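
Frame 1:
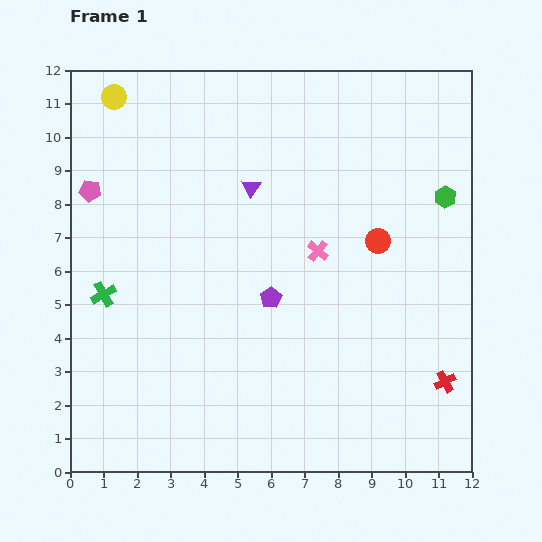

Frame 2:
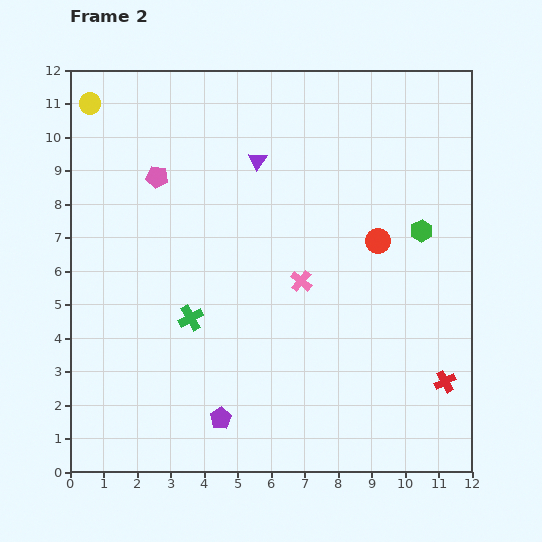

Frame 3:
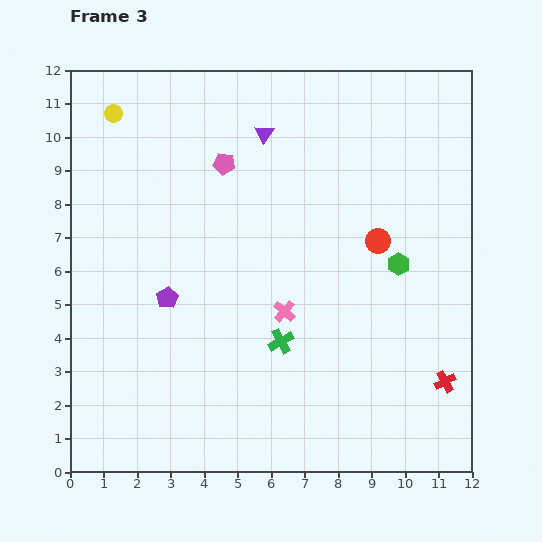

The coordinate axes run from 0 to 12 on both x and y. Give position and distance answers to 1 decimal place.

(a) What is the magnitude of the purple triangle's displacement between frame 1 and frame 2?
0.8

The purple triangle moved from (5.4, 8.5) to (5.6, 9.3), a distance of √(0.2² + 0.8²) ≈ 0.8.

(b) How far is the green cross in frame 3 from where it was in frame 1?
5.5

The green cross moved from (1.0, 5.3) to (6.3, 3.9), a distance of √(5.3² + 1.4²) ≈ 5.5.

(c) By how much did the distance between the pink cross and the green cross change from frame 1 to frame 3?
-5.6

Distance in frame 1: 6.5. Distance in frame 3: 0.9.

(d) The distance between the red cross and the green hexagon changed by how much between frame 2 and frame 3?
-0.8

Distance in frame 2: 4.6. Distance in frame 3: 3.8.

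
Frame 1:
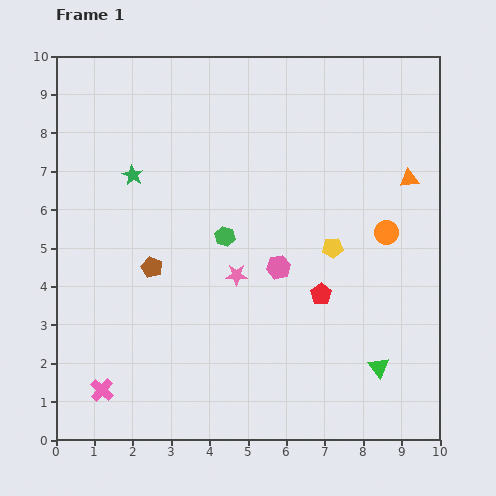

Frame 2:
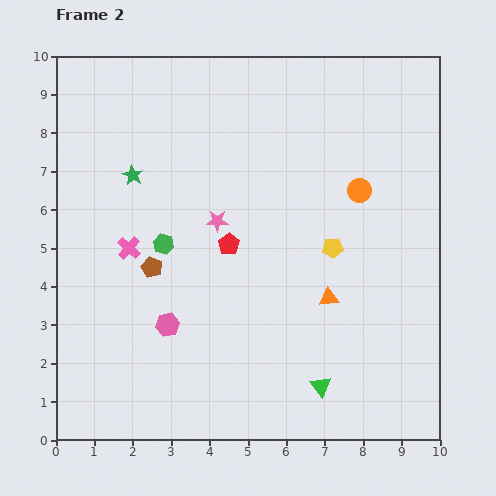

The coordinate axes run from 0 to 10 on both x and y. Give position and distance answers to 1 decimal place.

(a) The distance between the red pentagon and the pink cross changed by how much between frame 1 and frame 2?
-3.6

Distance in frame 1: 6.2. Distance in frame 2: 2.6.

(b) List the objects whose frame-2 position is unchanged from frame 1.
the brown pentagon, the green star, the yellow pentagon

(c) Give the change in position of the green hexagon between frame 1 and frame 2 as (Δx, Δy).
(-1.6, -0.2)

The green hexagon was at (4.4, 5.3) in frame 1 and (2.8, 5.1) in frame 2.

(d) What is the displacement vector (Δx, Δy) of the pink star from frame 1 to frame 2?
(-0.5, 1.4)

The pink star was at (4.7, 4.3) in frame 1 and (4.2, 5.7) in frame 2.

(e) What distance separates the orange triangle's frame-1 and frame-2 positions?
3.7

The orange triangle moved from (9.2, 6.8) to (7.1, 3.7), a distance of √(2.1² + 3.1²) ≈ 3.7.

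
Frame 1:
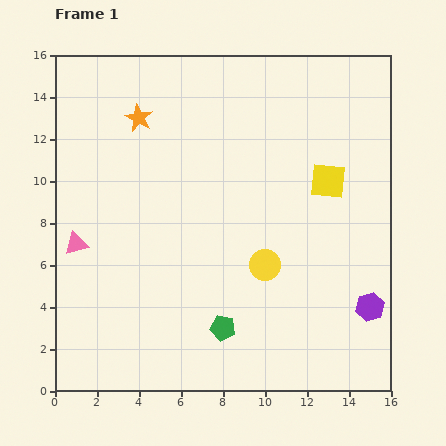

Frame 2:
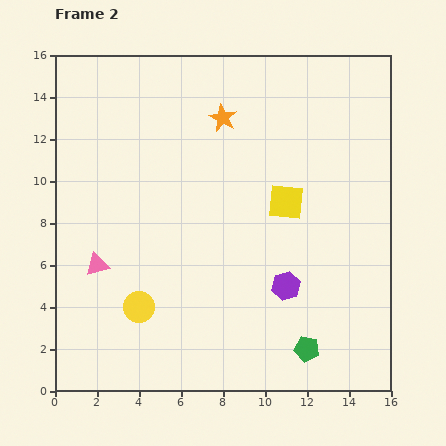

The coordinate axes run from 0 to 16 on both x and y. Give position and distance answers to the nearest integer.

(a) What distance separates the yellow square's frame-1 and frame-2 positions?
2

The yellow square moved from (13, 10) to (11, 9), a distance of √(2² + 1²) ≈ 2.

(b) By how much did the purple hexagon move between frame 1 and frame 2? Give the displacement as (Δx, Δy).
(-4, 1)

The purple hexagon was at (15, 4) in frame 1 and (11, 5) in frame 2.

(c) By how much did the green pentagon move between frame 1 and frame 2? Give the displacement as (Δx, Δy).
(4, -1)

The green pentagon was at (8, 3) in frame 1 and (12, 2) in frame 2.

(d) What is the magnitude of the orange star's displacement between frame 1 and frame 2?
4

The orange star moved from (4, 13) to (8, 13), a distance of √(4² + 0²) ≈ 4.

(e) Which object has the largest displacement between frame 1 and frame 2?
the yellow circle

(moved 6; next 4)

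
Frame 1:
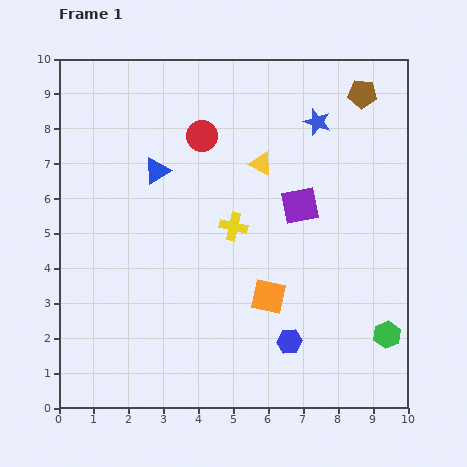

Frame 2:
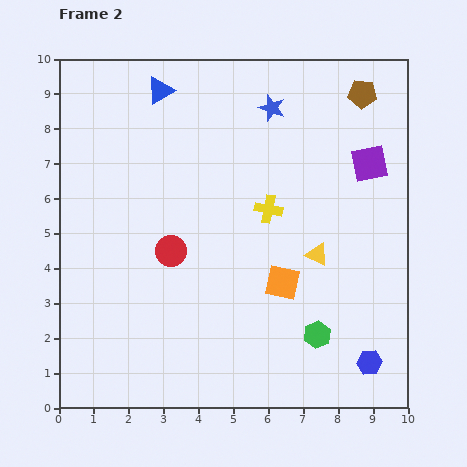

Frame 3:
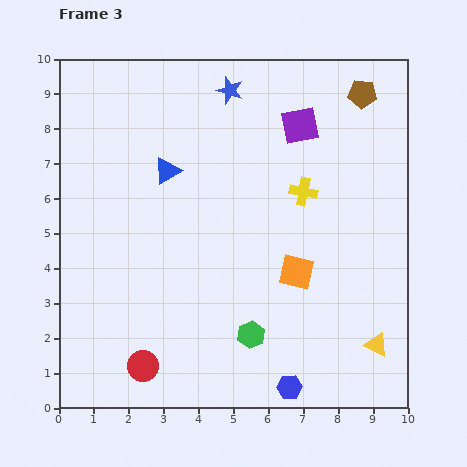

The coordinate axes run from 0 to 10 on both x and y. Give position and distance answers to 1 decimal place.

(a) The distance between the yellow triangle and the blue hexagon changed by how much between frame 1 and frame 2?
-1.8

Distance in frame 1: 5.2. Distance in frame 2: 3.4.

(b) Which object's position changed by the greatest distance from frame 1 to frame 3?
the red circle

(moved 6.8; next 6.2)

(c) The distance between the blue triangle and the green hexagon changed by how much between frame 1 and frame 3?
-2.8

Distance in frame 1: 8.1. Distance in frame 3: 5.3.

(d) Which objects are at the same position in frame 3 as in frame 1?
the brown pentagon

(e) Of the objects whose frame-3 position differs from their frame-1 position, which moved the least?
the blue triangle

(moved 0.3)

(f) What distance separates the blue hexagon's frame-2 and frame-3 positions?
2.4

The blue hexagon moved from (8.9, 1.3) to (6.6, 0.6), a distance of √(2.3² + 0.7²) ≈ 2.4.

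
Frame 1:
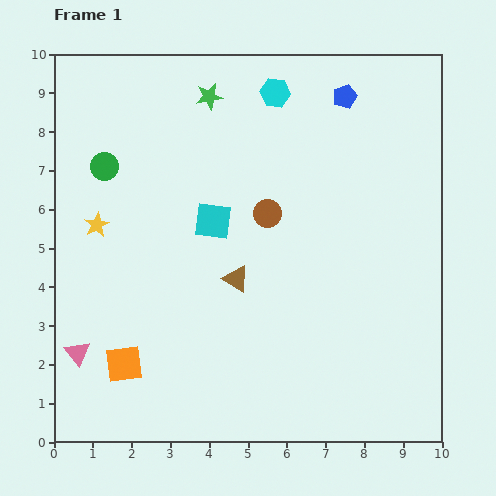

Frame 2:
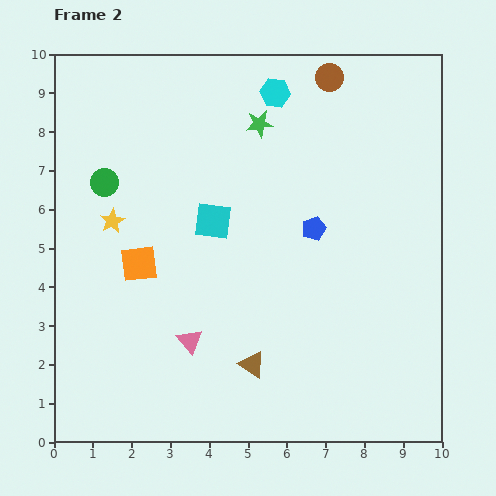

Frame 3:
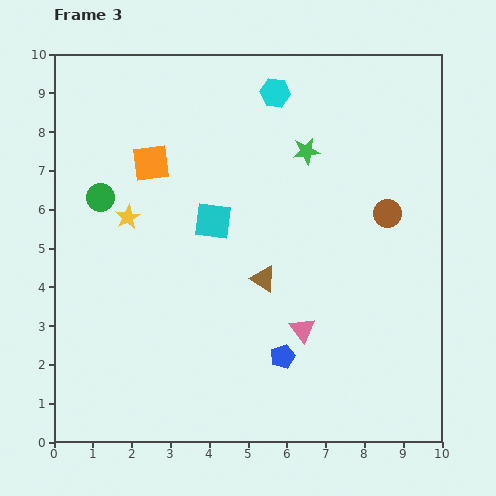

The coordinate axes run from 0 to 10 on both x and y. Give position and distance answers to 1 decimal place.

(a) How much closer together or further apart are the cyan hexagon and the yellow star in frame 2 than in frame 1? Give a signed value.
-0.4

Distance in frame 1: 5.7. Distance in frame 2: 5.3.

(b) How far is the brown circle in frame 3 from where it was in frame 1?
3.1

The brown circle moved from (5.5, 5.9) to (8.6, 5.9), a distance of √(3.1² + 0.0²) ≈ 3.1.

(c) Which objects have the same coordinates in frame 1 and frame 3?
the cyan square, the cyan hexagon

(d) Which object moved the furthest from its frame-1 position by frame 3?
the blue pentagon

(moved 6.9; next 5.8)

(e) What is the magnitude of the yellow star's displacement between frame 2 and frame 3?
0.4

The yellow star moved from (1.5, 5.7) to (1.9, 5.8), a distance of √(0.4² + 0.1²) ≈ 0.4.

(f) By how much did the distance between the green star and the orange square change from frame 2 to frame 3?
-0.8

Distance in frame 2: 4.8. Distance in frame 3: 4.0.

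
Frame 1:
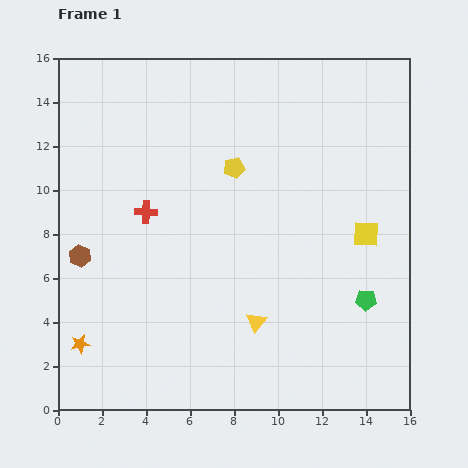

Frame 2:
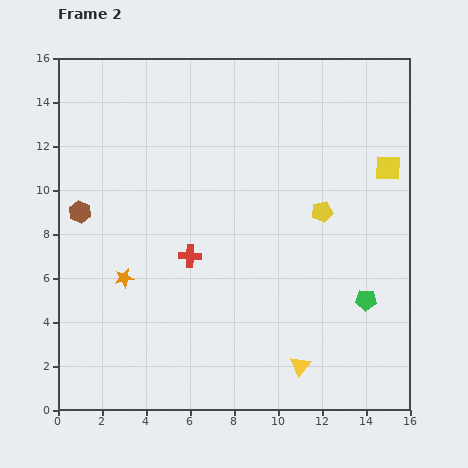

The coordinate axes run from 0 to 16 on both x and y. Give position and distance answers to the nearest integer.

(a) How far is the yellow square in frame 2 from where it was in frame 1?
3

The yellow square moved from (14, 8) to (15, 11), a distance of √(1² + 3²) ≈ 3.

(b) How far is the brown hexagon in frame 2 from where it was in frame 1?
2

The brown hexagon moved from (1, 7) to (1, 9), a distance of √(0² + 2²) ≈ 2.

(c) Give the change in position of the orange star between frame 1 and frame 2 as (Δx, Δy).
(2, 3)

The orange star was at (1, 3) in frame 1 and (3, 6) in frame 2.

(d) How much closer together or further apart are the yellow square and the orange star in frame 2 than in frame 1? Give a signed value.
-1

Distance in frame 1: 14. Distance in frame 2: 13.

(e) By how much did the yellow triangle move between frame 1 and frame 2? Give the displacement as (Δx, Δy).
(2, -2)

The yellow triangle was at (9, 4) in frame 1 and (11, 2) in frame 2.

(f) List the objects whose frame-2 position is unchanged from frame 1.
the green pentagon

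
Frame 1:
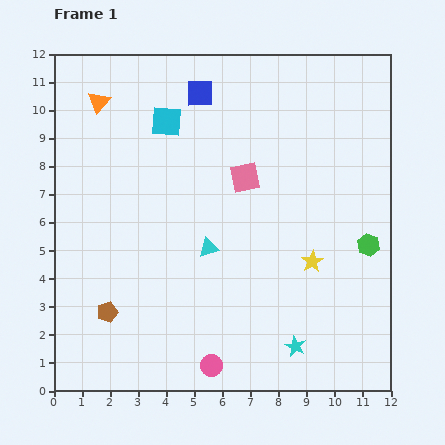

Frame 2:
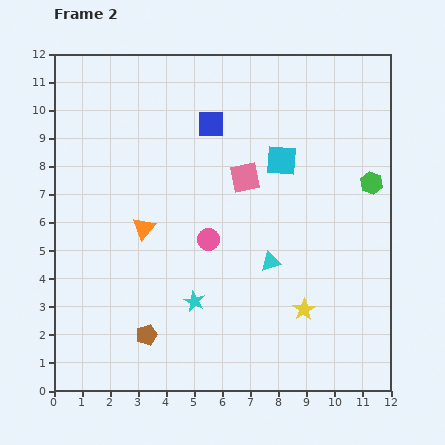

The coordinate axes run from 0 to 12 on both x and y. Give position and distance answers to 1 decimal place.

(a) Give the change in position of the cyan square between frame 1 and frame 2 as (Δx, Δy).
(4.1, -1.4)

The cyan square was at (4.0, 9.6) in frame 1 and (8.1, 8.2) in frame 2.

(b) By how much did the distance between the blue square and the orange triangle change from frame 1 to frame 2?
+0.8

Distance in frame 1: 3.6. Distance in frame 2: 4.4.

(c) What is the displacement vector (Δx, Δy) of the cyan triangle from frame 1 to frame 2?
(2.2, -0.5)

The cyan triangle was at (5.5, 5.1) in frame 1 and (7.7, 4.6) in frame 2.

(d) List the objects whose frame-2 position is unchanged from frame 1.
the pink square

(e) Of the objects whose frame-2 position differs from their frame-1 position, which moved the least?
the blue square

(moved 1.2)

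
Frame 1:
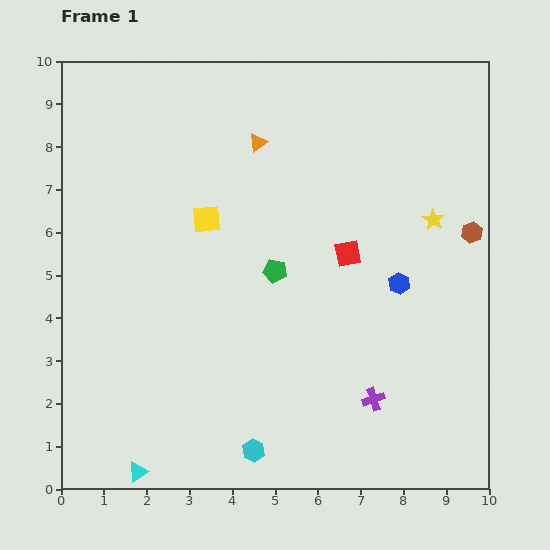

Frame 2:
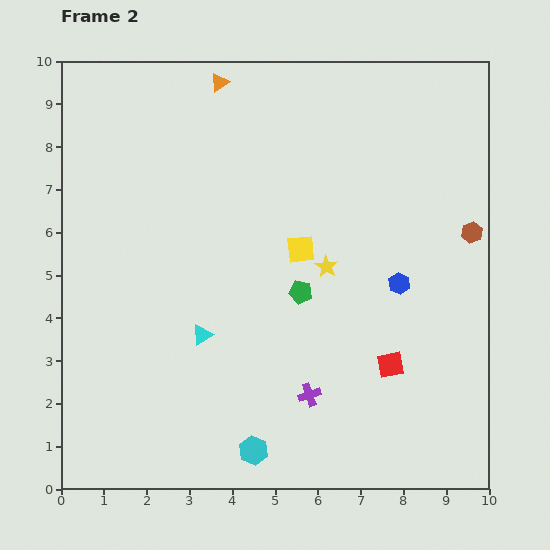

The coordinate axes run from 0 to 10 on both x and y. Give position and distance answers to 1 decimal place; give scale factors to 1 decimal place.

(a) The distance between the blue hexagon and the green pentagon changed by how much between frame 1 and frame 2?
-0.6

Distance in frame 1: 2.9. Distance in frame 2: 2.3.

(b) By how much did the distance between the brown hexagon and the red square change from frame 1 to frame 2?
+0.7

Distance in frame 1: 2.9. Distance in frame 2: 3.6.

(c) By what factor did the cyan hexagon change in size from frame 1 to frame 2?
1.3×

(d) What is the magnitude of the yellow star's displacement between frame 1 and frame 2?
2.7

The yellow star moved from (8.7, 6.3) to (6.2, 5.2), a distance of √(2.5² + 1.1²) ≈ 2.7.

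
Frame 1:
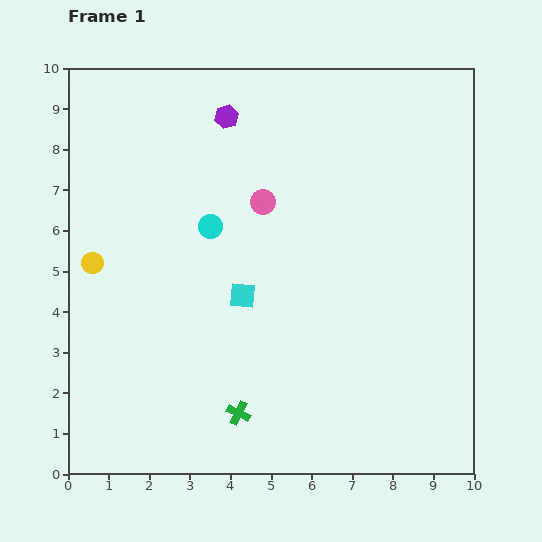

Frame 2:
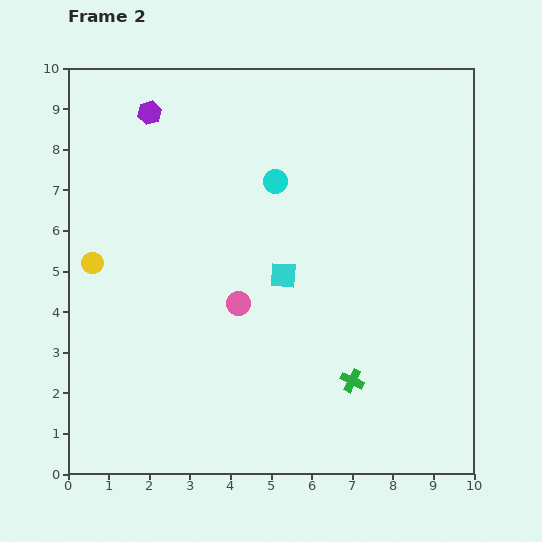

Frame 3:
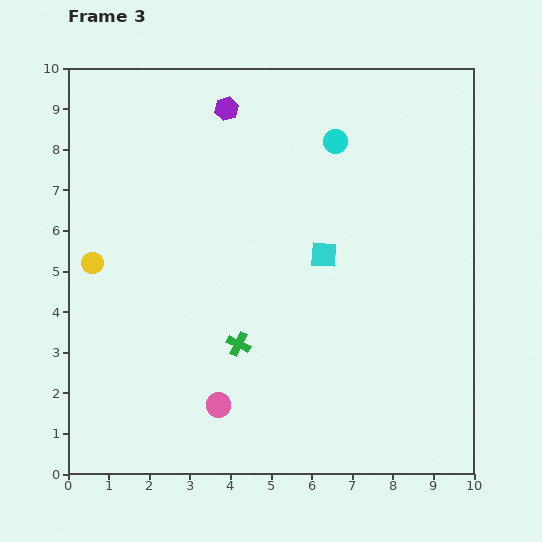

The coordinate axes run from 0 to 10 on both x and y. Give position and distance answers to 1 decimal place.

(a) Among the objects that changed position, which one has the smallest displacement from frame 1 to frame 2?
the cyan square

(moved 1.1)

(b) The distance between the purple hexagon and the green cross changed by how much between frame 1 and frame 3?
-1.5

Distance in frame 1: 7.3. Distance in frame 3: 5.8.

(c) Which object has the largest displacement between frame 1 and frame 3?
the pink circle

(moved 5.1; next 3.7)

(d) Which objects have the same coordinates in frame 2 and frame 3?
the yellow circle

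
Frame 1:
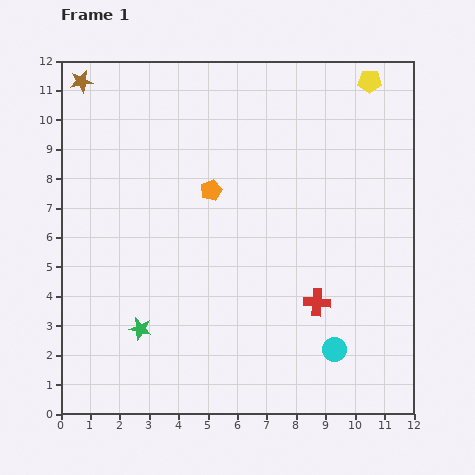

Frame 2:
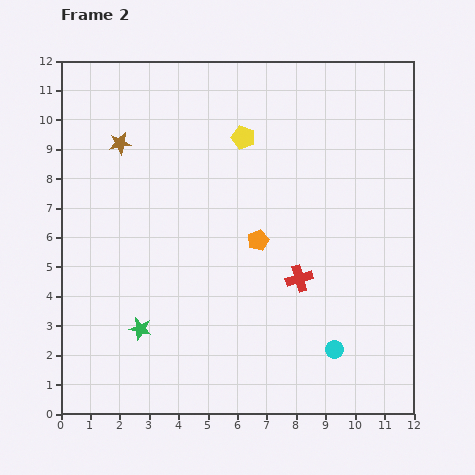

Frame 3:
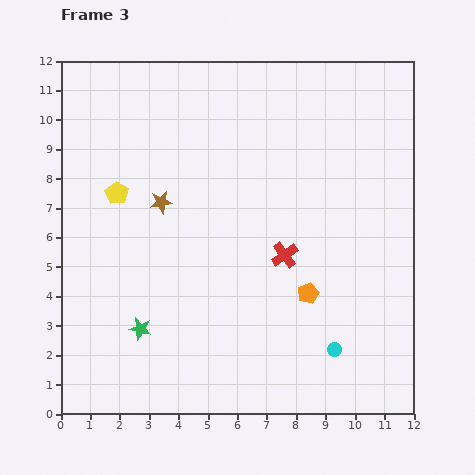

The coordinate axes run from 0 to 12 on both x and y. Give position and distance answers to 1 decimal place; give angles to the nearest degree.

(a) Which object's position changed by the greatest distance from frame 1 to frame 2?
the yellow pentagon

(moved 4.7; next 2.5)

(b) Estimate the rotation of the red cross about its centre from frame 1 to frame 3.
39° counter-clockwise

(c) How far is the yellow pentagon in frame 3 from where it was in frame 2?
4.7

The yellow pentagon moved from (6.2, 9.4) to (1.9, 7.5), a distance of √(4.3² + 1.9²) ≈ 4.7.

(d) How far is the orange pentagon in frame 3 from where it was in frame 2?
2.5

The orange pentagon moved from (6.7, 5.9) to (8.4, 4.1), a distance of √(1.7² + 1.8²) ≈ 2.5.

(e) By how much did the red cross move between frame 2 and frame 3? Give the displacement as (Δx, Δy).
(-0.5, 0.8)

The red cross was at (8.1, 4.6) in frame 2 and (7.6, 5.4) in frame 3.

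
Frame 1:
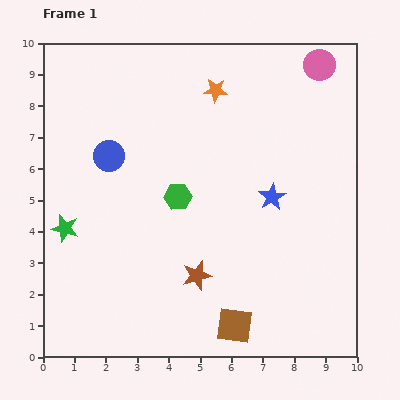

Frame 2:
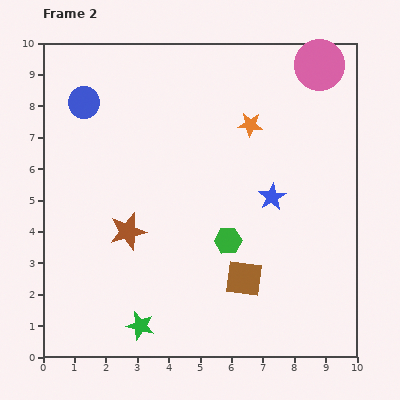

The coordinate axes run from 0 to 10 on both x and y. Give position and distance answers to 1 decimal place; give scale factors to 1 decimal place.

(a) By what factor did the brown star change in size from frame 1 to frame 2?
1.3×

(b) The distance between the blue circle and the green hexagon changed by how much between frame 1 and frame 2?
+3.8

Distance in frame 1: 2.6. Distance in frame 2: 6.4.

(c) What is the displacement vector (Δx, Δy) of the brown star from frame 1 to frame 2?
(-2.2, 1.4)

The brown star was at (4.9, 2.6) in frame 1 and (2.7, 4.0) in frame 2.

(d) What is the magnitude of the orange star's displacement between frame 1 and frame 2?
1.6

The orange star moved from (5.5, 8.5) to (6.6, 7.4), a distance of √(1.1² + 1.1²) ≈ 1.6.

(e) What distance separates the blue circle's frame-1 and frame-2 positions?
1.9

The blue circle moved from (2.1, 6.4) to (1.3, 8.1), a distance of √(0.8² + 1.7²) ≈ 1.9.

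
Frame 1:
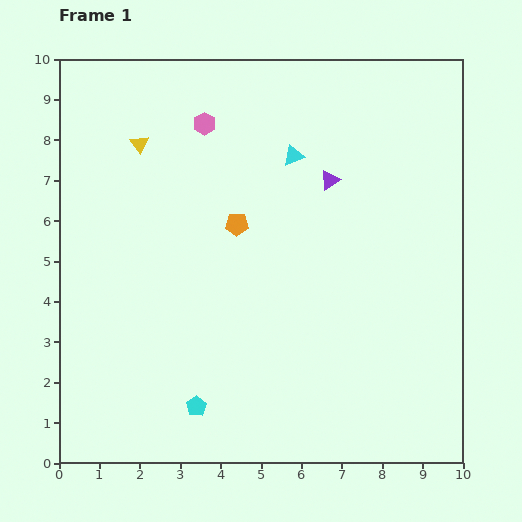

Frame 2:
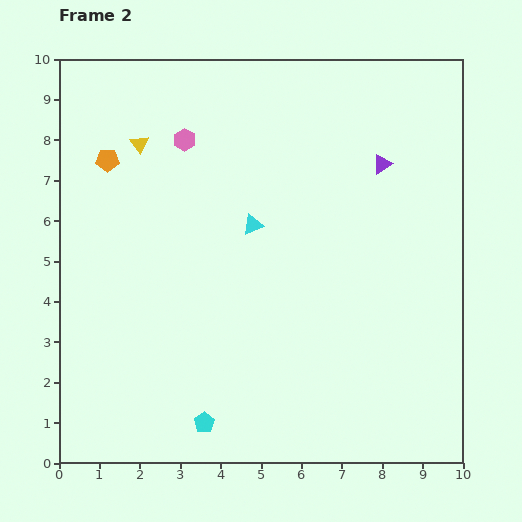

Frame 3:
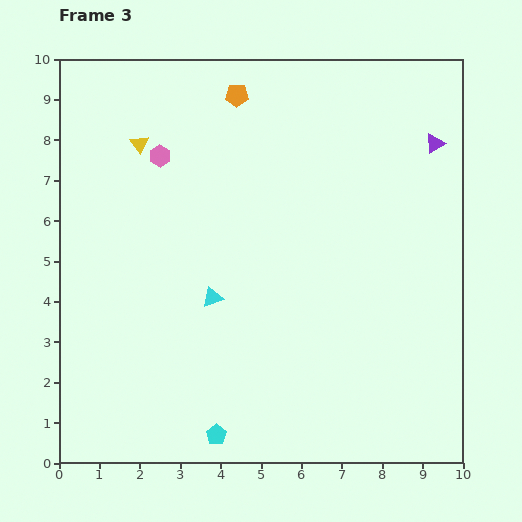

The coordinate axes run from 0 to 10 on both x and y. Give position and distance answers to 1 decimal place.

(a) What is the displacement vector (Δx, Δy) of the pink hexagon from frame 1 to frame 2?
(-0.5, -0.4)

The pink hexagon was at (3.6, 8.4) in frame 1 and (3.1, 8.0) in frame 2.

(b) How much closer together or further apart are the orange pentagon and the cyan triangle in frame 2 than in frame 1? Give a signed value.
+1.7

Distance in frame 1: 2.2. Distance in frame 2: 3.9.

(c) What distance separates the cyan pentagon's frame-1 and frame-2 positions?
0.4

The cyan pentagon moved from (3.4, 1.4) to (3.6, 1.0), a distance of √(0.2² + 0.4²) ≈ 0.4.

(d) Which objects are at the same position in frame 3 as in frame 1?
the yellow triangle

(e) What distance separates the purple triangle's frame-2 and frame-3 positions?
1.4

The purple triangle moved from (8.0, 7.4) to (9.3, 7.9), a distance of √(1.3² + 0.5²) ≈ 1.4.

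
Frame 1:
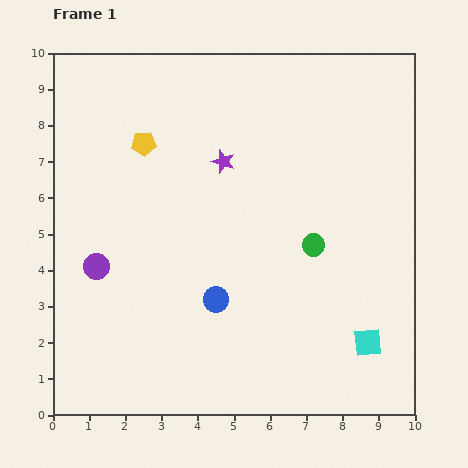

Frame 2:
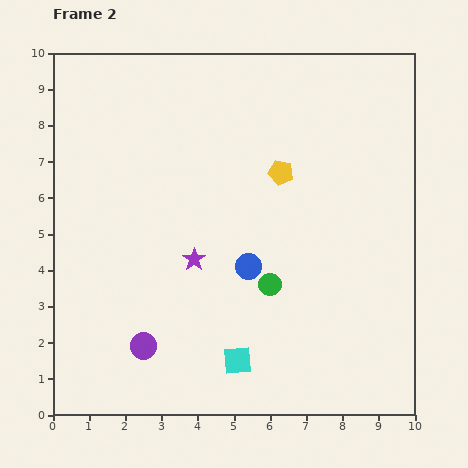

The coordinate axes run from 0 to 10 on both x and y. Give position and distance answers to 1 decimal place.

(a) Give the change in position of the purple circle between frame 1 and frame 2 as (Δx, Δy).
(1.3, -2.2)

The purple circle was at (1.2, 4.1) in frame 1 and (2.5, 1.9) in frame 2.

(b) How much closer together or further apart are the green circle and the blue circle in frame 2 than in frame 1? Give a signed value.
-2.3

Distance in frame 1: 3.1. Distance in frame 2: 0.8.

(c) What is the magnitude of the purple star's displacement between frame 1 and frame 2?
2.8

The purple star moved from (4.7, 7.0) to (3.9, 4.3), a distance of √(0.8² + 2.7²) ≈ 2.8.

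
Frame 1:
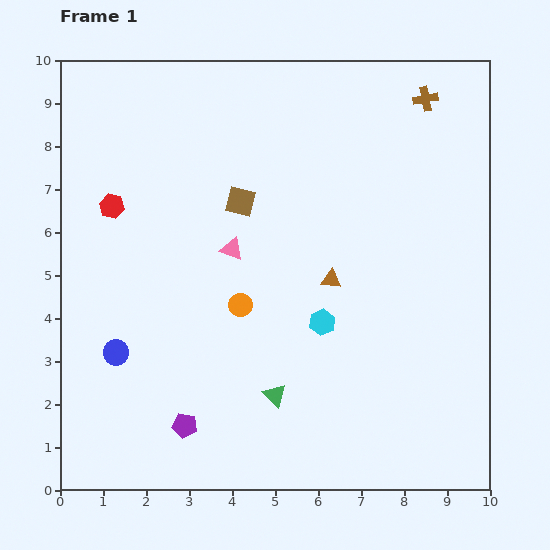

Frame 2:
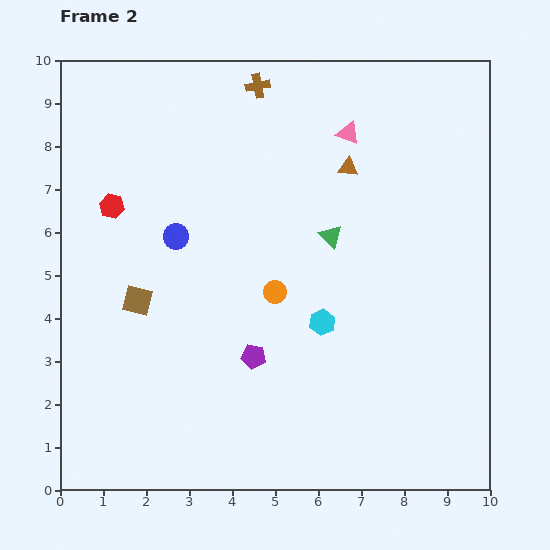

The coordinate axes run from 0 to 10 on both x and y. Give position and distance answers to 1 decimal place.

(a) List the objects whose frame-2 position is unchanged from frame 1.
the cyan hexagon, the red hexagon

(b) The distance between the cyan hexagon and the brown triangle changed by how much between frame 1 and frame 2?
+2.6

Distance in frame 1: 1.0. Distance in frame 2: 3.6.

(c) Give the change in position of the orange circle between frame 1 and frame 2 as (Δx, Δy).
(0.8, 0.3)

The orange circle was at (4.2, 4.3) in frame 1 and (5.0, 4.6) in frame 2.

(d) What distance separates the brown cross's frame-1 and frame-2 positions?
3.9

The brown cross moved from (8.5, 9.1) to (4.6, 9.4), a distance of √(3.9² + 0.3²) ≈ 3.9.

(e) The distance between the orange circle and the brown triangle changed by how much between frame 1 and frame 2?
+1.2

Distance in frame 1: 2.2. Distance in frame 2: 3.4.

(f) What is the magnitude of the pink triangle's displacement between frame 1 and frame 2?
3.8

The pink triangle moved from (4.0, 5.6) to (6.7, 8.3), a distance of √(2.7² + 2.7²) ≈ 3.8.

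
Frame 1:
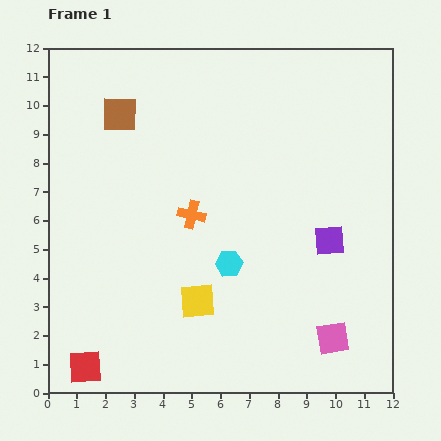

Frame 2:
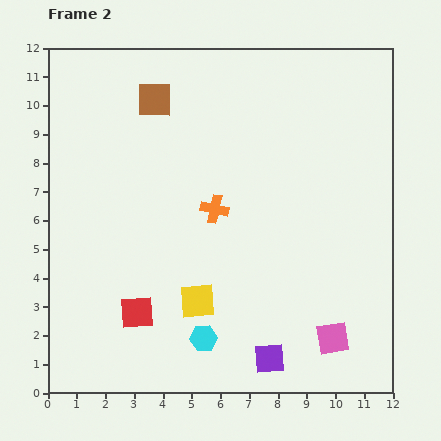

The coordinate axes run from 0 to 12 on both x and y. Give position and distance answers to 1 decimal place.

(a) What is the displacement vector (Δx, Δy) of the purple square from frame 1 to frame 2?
(-2.1, -4.1)

The purple square was at (9.8, 5.3) in frame 1 and (7.7, 1.2) in frame 2.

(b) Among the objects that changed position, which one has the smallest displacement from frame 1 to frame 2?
the orange cross

(moved 0.8)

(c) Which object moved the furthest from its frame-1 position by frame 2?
the purple square

(moved 4.6; next 2.8)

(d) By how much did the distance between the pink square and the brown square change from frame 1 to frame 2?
-0.4

Distance in frame 1: 10.8. Distance in frame 2: 10.4.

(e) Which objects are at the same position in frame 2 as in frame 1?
the pink square, the yellow square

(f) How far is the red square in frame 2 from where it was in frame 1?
2.6

The red square moved from (1.3, 0.9) to (3.1, 2.8), a distance of √(1.8² + 1.9²) ≈ 2.6.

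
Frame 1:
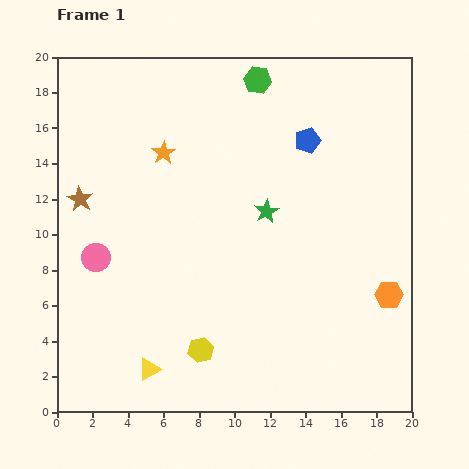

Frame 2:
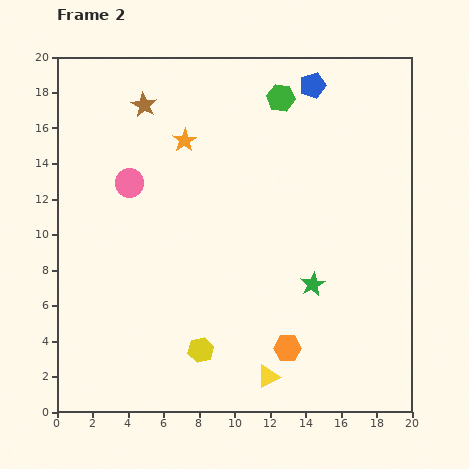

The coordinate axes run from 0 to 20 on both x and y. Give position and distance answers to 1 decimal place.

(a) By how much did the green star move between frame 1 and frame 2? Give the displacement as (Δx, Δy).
(2.6, -4.1)

The green star was at (11.8, 11.3) in frame 1 and (14.4, 7.2) in frame 2.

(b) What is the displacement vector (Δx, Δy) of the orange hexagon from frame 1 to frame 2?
(-5.7, -3.0)

The orange hexagon was at (18.7, 6.6) in frame 1 and (13.0, 3.6) in frame 2.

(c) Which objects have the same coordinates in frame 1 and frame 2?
the yellow hexagon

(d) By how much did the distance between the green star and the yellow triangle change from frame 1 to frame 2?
-5.3

Distance in frame 1: 11.1. Distance in frame 2: 5.8.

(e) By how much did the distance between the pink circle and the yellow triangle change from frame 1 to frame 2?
+6.4

Distance in frame 1: 7.0. Distance in frame 2: 13.4.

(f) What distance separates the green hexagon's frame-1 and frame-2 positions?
1.6

The green hexagon moved from (11.3, 18.7) to (12.6, 17.7), a distance of √(1.3² + 1.0²) ≈ 1.6.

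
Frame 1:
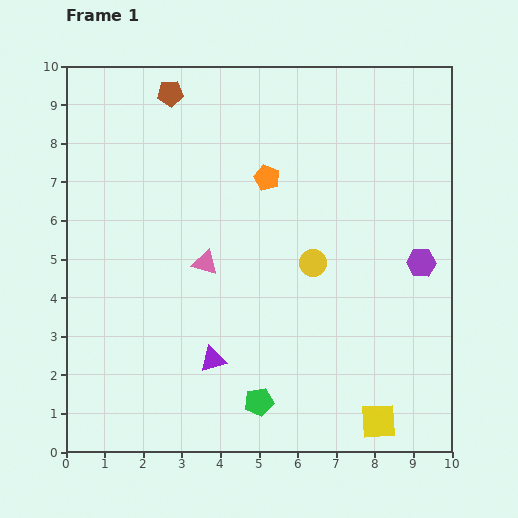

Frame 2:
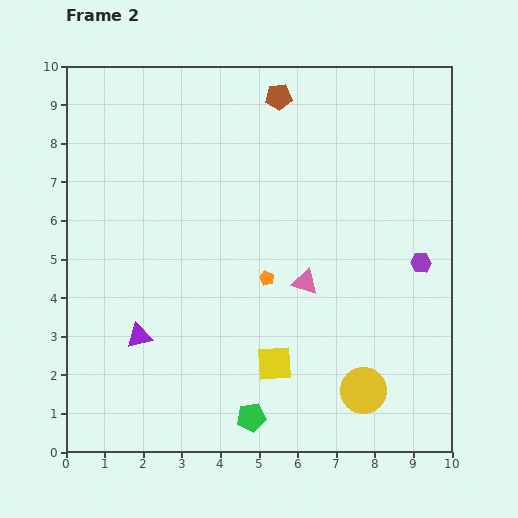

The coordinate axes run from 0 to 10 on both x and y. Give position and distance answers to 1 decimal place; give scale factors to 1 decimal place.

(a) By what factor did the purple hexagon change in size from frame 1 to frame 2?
0.7×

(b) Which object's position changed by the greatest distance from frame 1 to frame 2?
the yellow circle

(moved 3.5; next 3.1)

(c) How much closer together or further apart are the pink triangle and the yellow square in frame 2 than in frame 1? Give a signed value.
-3.9

Distance in frame 1: 6.1. Distance in frame 2: 2.2.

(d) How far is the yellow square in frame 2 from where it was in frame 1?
3.1

The yellow square moved from (8.1, 0.8) to (5.4, 2.3), a distance of √(2.7² + 1.5²) ≈ 3.1.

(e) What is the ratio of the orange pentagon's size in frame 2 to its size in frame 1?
0.6×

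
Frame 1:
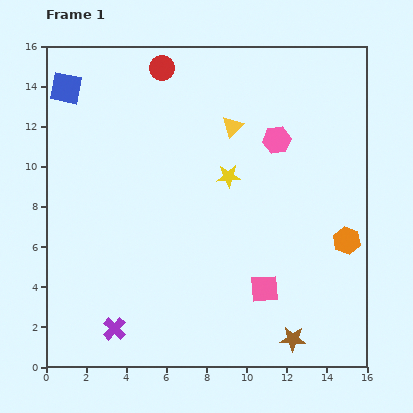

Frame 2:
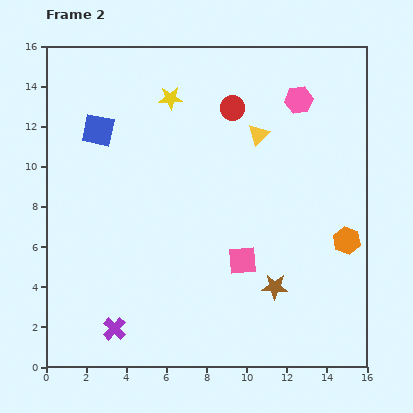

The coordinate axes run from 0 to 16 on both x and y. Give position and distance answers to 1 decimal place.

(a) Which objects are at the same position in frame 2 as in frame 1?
the purple cross, the orange hexagon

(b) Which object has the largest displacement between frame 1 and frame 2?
the yellow star

(moved 4.9; next 4.0)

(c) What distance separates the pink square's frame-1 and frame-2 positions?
1.8

The pink square moved from (10.9, 3.9) to (9.8, 5.3), a distance of √(1.1² + 1.4²) ≈ 1.8.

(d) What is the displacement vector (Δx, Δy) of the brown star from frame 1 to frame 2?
(-0.9, 2.6)

The brown star was at (12.3, 1.4) in frame 1 and (11.4, 4.0) in frame 2.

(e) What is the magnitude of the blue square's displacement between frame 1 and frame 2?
2.6

The blue square moved from (1.0, 13.9) to (2.6, 11.8), a distance of √(1.6² + 2.1²) ≈ 2.6.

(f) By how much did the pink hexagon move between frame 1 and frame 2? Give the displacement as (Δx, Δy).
(1.1, 2.0)

The pink hexagon was at (11.5, 11.3) in frame 1 and (12.6, 13.3) in frame 2.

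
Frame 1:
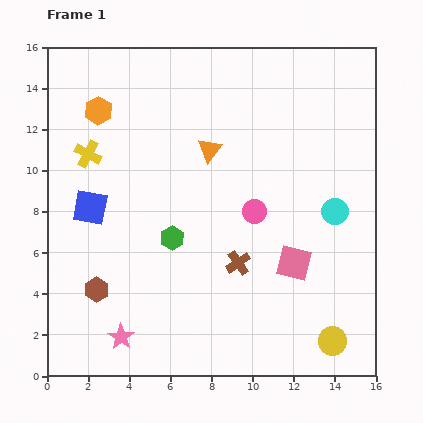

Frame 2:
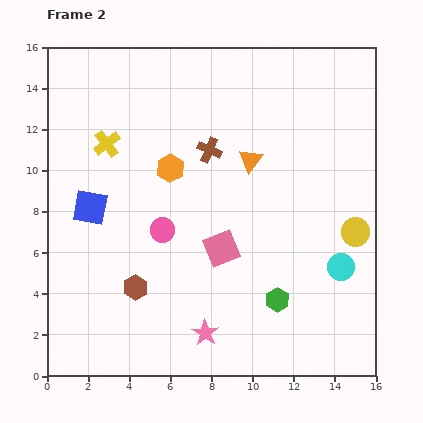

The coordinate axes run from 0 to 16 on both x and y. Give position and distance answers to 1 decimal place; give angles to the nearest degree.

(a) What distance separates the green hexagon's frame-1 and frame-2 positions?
5.9

The green hexagon moved from (6.1, 6.7) to (11.2, 3.7), a distance of √(5.1² + 3.0²) ≈ 5.9.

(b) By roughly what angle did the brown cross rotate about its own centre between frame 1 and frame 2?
32° counter-clockwise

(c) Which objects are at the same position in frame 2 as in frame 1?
the blue square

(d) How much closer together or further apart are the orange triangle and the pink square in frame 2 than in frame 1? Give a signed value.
-2.4

Distance in frame 1: 6.9. Distance in frame 2: 4.5.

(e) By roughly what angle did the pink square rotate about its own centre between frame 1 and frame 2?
36° counter-clockwise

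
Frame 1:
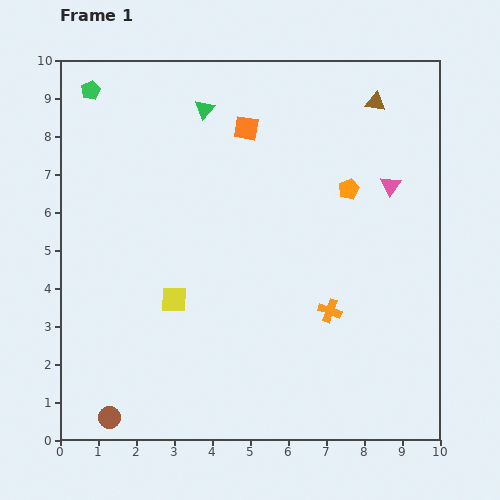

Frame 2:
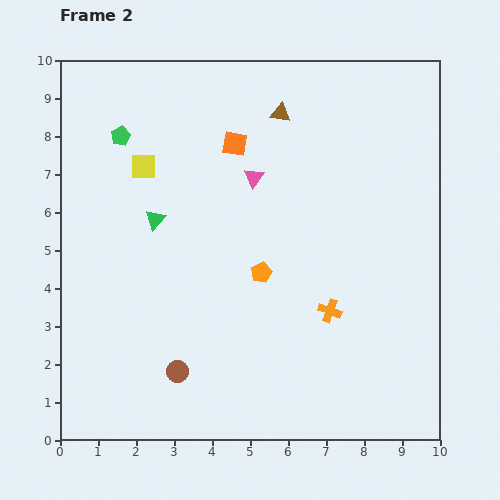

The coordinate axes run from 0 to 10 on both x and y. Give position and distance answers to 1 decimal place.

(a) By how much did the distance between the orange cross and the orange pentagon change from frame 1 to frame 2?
-1.1

Distance in frame 1: 3.2. Distance in frame 2: 2.1.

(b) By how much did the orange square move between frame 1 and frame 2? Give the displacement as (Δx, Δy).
(-0.3, -0.4)

The orange square was at (4.9, 8.2) in frame 1 and (4.6, 7.8) in frame 2.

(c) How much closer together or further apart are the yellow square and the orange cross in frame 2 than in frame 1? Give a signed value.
+2.1

Distance in frame 1: 4.1. Distance in frame 2: 6.2.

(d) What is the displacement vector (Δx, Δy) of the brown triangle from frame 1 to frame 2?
(-2.5, -0.3)

The brown triangle was at (8.3, 8.9) in frame 1 and (5.8, 8.6) in frame 2.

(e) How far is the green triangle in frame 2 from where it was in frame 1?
3.2

The green triangle moved from (3.8, 8.7) to (2.5, 5.8), a distance of √(1.3² + 2.9²) ≈ 3.2.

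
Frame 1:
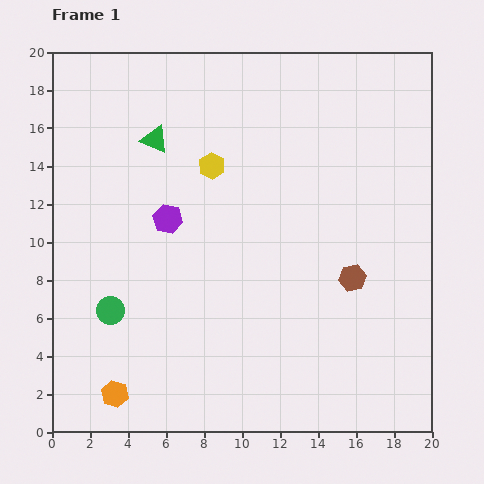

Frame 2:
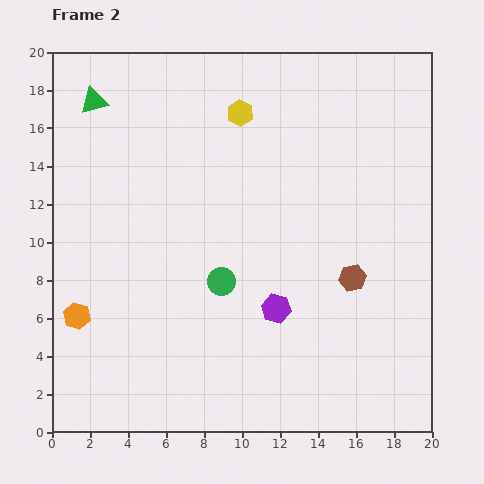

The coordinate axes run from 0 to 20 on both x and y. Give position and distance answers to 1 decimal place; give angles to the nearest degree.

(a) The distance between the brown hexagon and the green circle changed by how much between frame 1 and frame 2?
-5.9

Distance in frame 1: 12.8. Distance in frame 2: 6.9.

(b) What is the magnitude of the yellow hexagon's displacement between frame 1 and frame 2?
3.2

The yellow hexagon moved from (8.4, 14.0) to (9.9, 16.8), a distance of √(1.5² + 2.8²) ≈ 3.2.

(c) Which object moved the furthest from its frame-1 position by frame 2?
the purple hexagon

(moved 7.4; next 6.0)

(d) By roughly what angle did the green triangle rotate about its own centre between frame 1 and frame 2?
38° counter-clockwise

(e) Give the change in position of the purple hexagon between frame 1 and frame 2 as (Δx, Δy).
(5.7, -4.7)

The purple hexagon was at (6.1, 11.2) in frame 1 and (11.8, 6.5) in frame 2.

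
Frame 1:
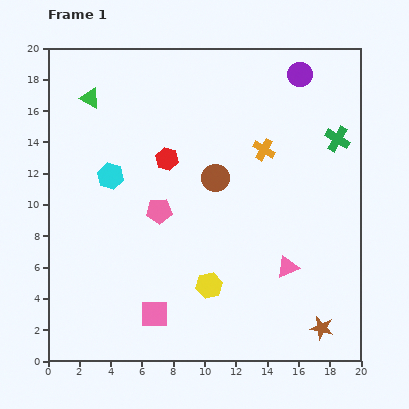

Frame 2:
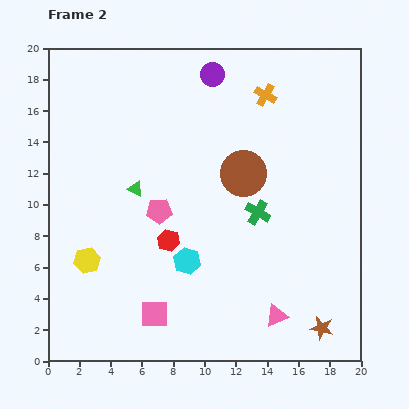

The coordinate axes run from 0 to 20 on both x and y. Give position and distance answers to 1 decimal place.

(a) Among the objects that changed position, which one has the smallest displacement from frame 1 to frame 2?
the brown circle

(moved 1.8)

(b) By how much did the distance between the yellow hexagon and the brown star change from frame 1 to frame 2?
+7.9

Distance in frame 1: 7.7. Distance in frame 2: 15.6.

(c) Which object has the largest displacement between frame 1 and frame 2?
the yellow hexagon

(moved 8.0; next 7.3)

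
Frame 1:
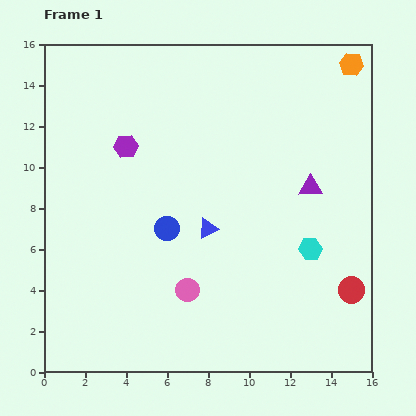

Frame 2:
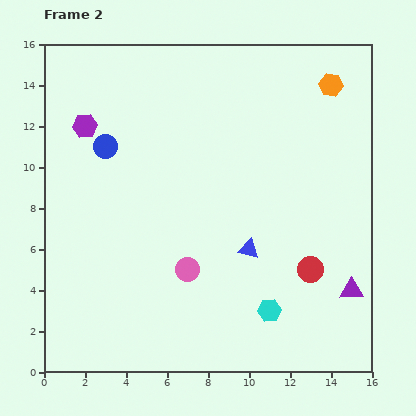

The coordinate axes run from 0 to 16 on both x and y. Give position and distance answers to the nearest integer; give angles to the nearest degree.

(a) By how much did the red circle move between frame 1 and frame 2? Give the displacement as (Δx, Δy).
(-2, 1)

The red circle was at (15, 4) in frame 1 and (13, 5) in frame 2.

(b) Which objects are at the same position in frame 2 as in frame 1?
none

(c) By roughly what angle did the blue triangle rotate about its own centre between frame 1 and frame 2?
41° clockwise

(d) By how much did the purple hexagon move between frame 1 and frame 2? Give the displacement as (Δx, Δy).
(-2, 1)

The purple hexagon was at (4, 11) in frame 1 and (2, 12) in frame 2.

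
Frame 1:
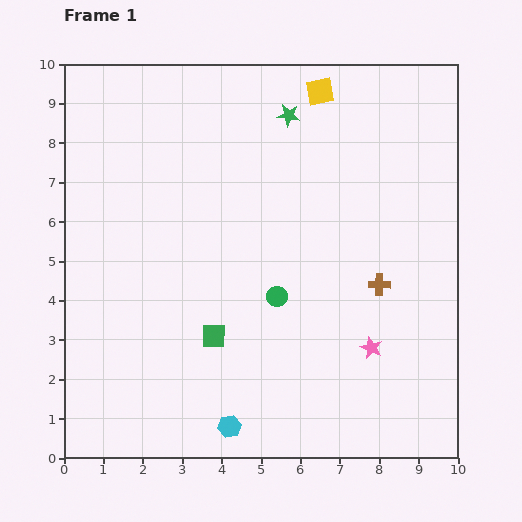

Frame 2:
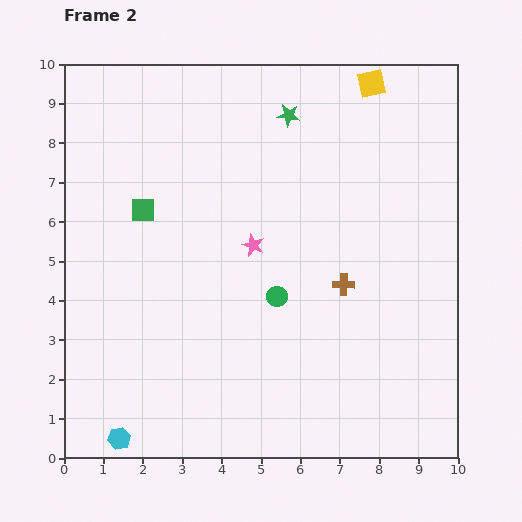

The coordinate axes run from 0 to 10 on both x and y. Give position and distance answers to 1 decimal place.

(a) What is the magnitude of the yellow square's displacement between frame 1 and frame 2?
1.3

The yellow square moved from (6.5, 9.3) to (7.8, 9.5), a distance of √(1.3² + 0.2²) ≈ 1.3.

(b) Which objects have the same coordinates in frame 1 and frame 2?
the green star, the green circle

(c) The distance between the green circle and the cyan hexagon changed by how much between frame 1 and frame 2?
+1.9

Distance in frame 1: 3.5. Distance in frame 2: 5.4.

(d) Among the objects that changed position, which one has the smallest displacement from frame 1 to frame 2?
the brown cross

(moved 0.9)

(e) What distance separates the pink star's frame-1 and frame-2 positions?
4.0

The pink star moved from (7.8, 2.8) to (4.8, 5.4), a distance of √(3.0² + 2.6²) ≈ 4.0.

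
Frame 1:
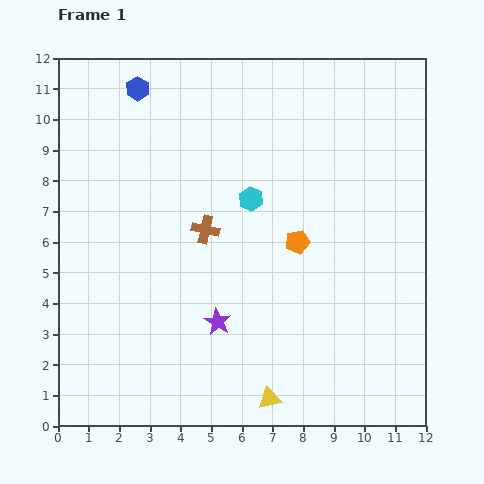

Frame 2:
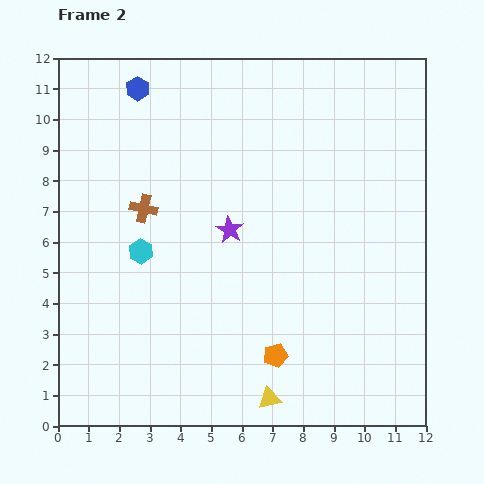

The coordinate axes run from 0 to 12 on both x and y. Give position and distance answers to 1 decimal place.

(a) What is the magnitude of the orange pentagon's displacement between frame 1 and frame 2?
3.8

The orange pentagon moved from (7.8, 6.0) to (7.1, 2.3), a distance of √(0.7² + 3.7²) ≈ 3.8.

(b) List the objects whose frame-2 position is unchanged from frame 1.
the blue hexagon, the yellow triangle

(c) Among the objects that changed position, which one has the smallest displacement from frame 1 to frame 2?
the brown cross

(moved 2.1)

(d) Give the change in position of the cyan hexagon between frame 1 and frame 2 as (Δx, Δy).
(-3.6, -1.7)

The cyan hexagon was at (6.3, 7.4) in frame 1 and (2.7, 5.7) in frame 2.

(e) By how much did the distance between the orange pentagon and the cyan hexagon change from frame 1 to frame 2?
+3.5

Distance in frame 1: 2.1. Distance in frame 2: 5.6.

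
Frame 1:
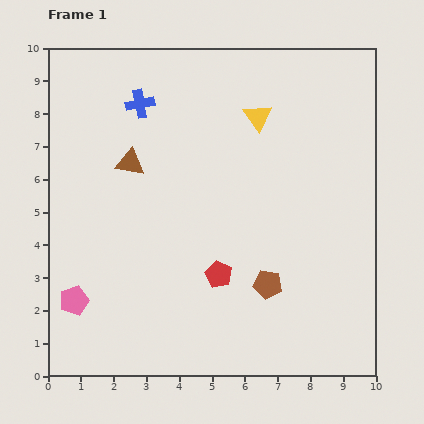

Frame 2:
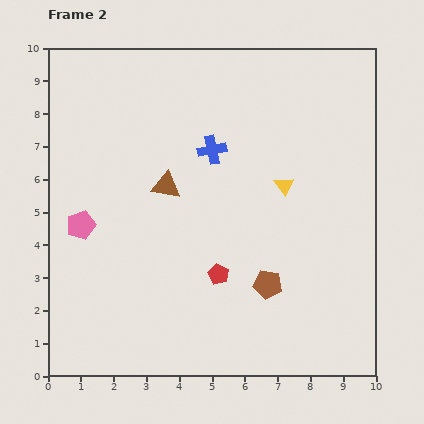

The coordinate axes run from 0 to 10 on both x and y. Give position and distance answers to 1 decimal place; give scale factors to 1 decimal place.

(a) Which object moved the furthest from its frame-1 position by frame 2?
the blue cross

(moved 2.6; next 2.3)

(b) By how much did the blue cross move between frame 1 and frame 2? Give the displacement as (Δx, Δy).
(2.2, -1.4)

The blue cross was at (2.8, 8.3) in frame 1 and (5.0, 6.9) in frame 2.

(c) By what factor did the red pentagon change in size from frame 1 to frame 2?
0.8×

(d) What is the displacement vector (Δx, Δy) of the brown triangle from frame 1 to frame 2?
(1.1, -0.7)

The brown triangle was at (2.5, 6.5) in frame 1 and (3.6, 5.8) in frame 2.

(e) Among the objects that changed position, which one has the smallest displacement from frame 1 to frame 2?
the brown triangle

(moved 1.3)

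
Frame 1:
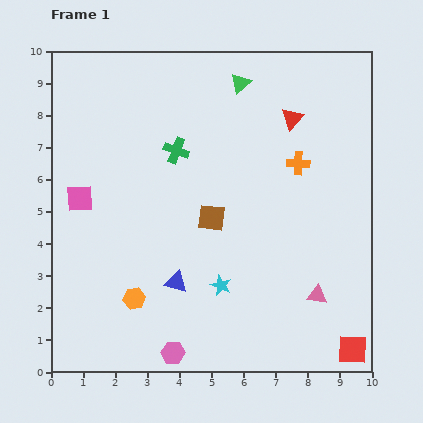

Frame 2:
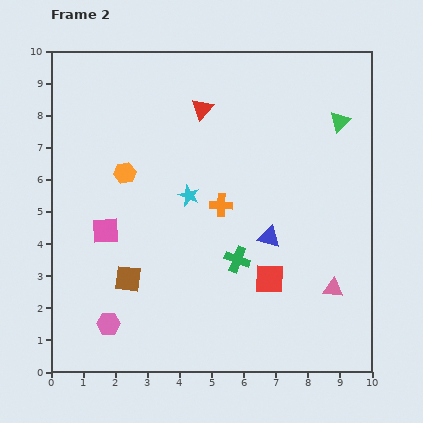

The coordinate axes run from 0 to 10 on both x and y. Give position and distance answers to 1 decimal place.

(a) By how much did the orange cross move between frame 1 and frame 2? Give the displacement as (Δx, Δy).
(-2.4, -1.3)

The orange cross was at (7.7, 6.5) in frame 1 and (5.3, 5.2) in frame 2.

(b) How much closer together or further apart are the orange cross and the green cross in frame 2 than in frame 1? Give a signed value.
-2.0

Distance in frame 1: 3.8. Distance in frame 2: 1.8.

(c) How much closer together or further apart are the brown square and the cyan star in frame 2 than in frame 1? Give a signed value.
+1.1

Distance in frame 1: 2.1. Distance in frame 2: 3.2.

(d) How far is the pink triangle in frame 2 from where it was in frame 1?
0.5

The pink triangle moved from (8.3, 2.4) to (8.8, 2.6), a distance of √(0.5² + 0.2²) ≈ 0.5.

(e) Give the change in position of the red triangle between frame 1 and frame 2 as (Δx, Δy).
(-2.8, 0.3)

The red triangle was at (7.5, 7.9) in frame 1 and (4.7, 8.2) in frame 2.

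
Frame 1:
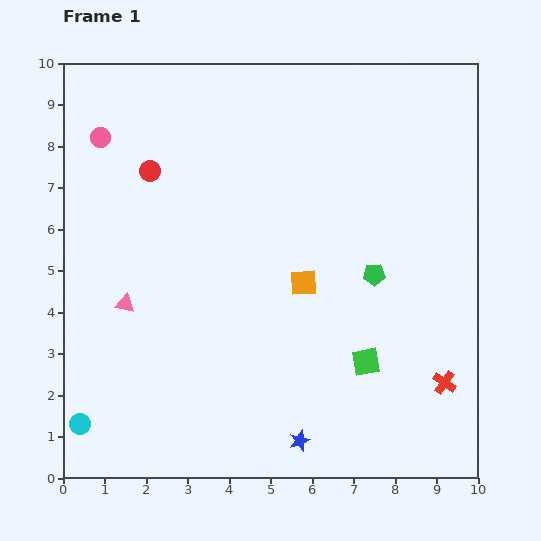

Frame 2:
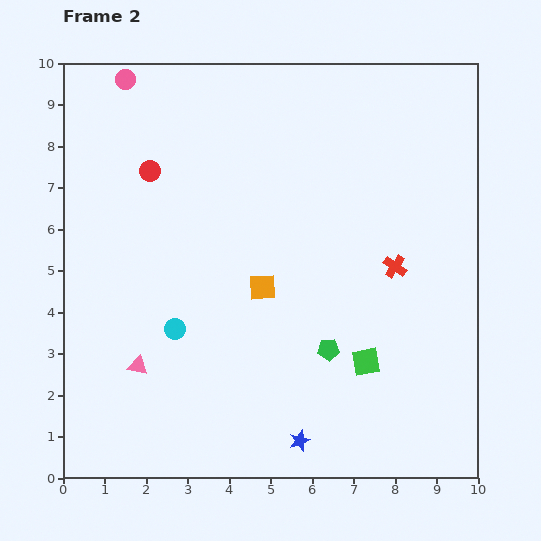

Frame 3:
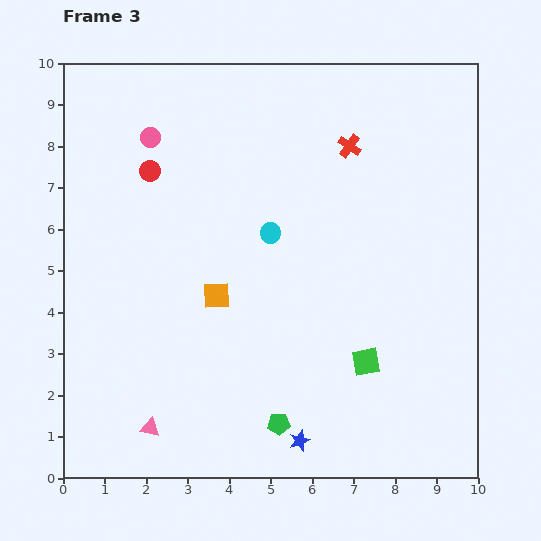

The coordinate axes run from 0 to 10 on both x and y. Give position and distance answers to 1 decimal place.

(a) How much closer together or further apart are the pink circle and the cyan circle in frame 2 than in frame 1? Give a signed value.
-0.8

Distance in frame 1: 6.9. Distance in frame 2: 6.1.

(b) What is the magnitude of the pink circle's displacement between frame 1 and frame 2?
1.5

The pink circle moved from (0.9, 8.2) to (1.5, 9.6), a distance of √(0.6² + 1.4²) ≈ 1.5.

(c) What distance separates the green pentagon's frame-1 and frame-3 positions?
4.3

The green pentagon moved from (7.5, 4.9) to (5.2, 1.3), a distance of √(2.3² + 3.6²) ≈ 4.3.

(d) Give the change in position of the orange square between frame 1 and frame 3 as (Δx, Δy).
(-2.1, -0.3)

The orange square was at (5.8, 4.7) in frame 1 and (3.7, 4.4) in frame 3.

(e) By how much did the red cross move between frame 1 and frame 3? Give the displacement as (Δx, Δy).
(-2.3, 5.7)

The red cross was at (9.2, 2.3) in frame 1 and (6.9, 8.0) in frame 3.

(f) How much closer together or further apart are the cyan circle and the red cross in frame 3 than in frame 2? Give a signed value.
-2.7

Distance in frame 2: 5.5. Distance in frame 3: 2.8.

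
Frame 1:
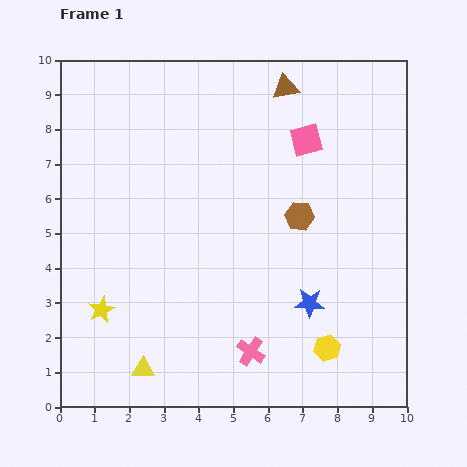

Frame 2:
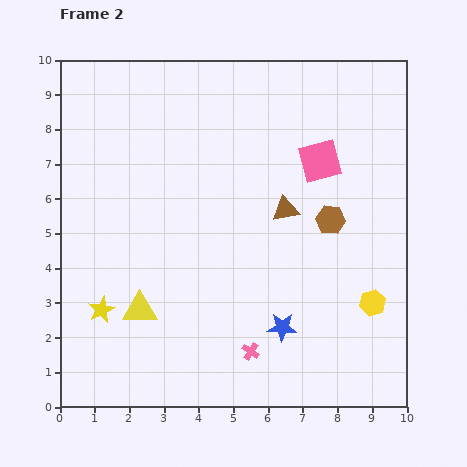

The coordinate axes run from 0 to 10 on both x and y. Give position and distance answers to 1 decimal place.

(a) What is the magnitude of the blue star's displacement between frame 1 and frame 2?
1.1

The blue star moved from (7.2, 3.0) to (6.4, 2.3), a distance of √(0.8² + 0.7²) ≈ 1.1.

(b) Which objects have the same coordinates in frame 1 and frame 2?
the pink cross, the yellow star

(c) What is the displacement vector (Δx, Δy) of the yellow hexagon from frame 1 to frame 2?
(1.3, 1.3)

The yellow hexagon was at (7.7, 1.7) in frame 1 and (9.0, 3.0) in frame 2.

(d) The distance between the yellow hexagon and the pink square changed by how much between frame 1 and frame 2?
-1.6

Distance in frame 1: 6.0. Distance in frame 2: 4.4.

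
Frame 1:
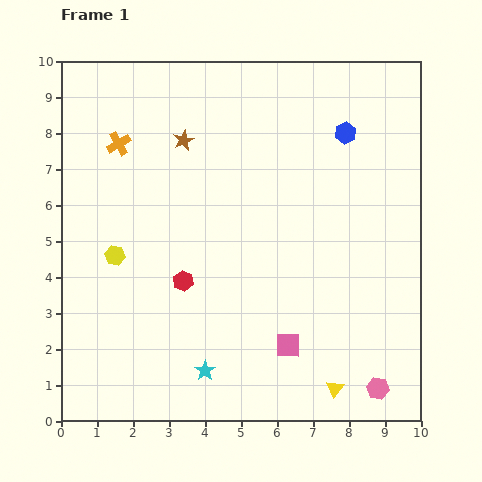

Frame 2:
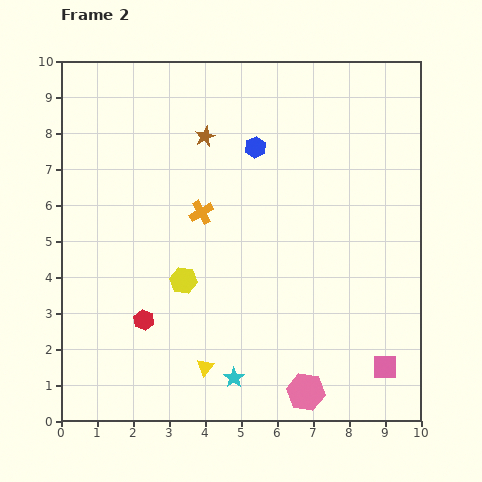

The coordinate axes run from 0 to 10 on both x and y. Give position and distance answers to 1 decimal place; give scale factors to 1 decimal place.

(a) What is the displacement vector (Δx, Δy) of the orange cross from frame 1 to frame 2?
(2.3, -1.9)

The orange cross was at (1.6, 7.7) in frame 1 and (3.9, 5.8) in frame 2.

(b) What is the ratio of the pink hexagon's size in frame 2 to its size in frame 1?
1.7×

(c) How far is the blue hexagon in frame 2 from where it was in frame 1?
2.5

The blue hexagon moved from (7.9, 8.0) to (5.4, 7.6), a distance of √(2.5² + 0.4²) ≈ 2.5.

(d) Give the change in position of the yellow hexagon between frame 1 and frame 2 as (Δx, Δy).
(1.9, -0.7)

The yellow hexagon was at (1.5, 4.6) in frame 1 and (3.4, 3.9) in frame 2.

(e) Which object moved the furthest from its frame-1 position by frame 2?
the yellow triangle

(moved 3.6; next 3.0)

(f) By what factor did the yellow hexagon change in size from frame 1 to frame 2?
1.3×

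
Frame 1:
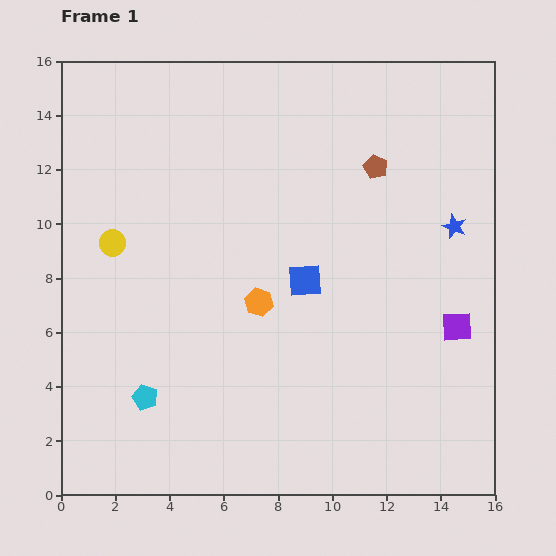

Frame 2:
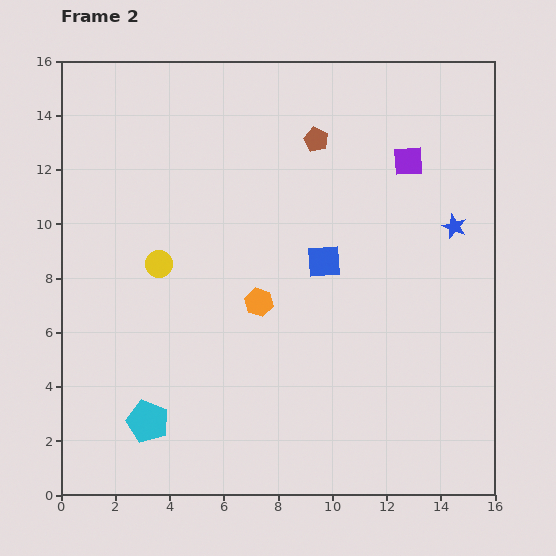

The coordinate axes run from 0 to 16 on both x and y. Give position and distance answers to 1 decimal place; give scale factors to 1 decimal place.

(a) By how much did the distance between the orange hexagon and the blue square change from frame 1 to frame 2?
+0.9

Distance in frame 1: 1.9. Distance in frame 2: 2.8.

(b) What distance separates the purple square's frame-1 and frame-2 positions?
6.4

The purple square moved from (14.6, 6.2) to (12.8, 12.3), a distance of √(1.8² + 6.1²) ≈ 6.4.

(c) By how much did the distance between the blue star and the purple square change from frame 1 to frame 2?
-0.8

Distance in frame 1: 3.7. Distance in frame 2: 2.9.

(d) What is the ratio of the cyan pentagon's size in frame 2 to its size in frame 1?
1.7×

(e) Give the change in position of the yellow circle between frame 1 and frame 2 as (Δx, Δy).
(1.7, -0.8)

The yellow circle was at (1.9, 9.3) in frame 1 and (3.6, 8.5) in frame 2.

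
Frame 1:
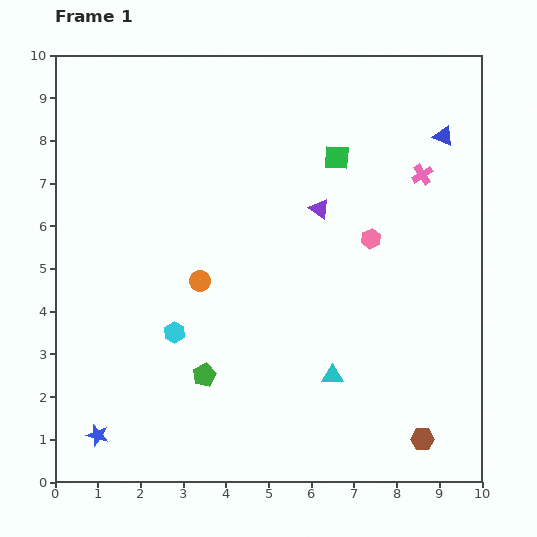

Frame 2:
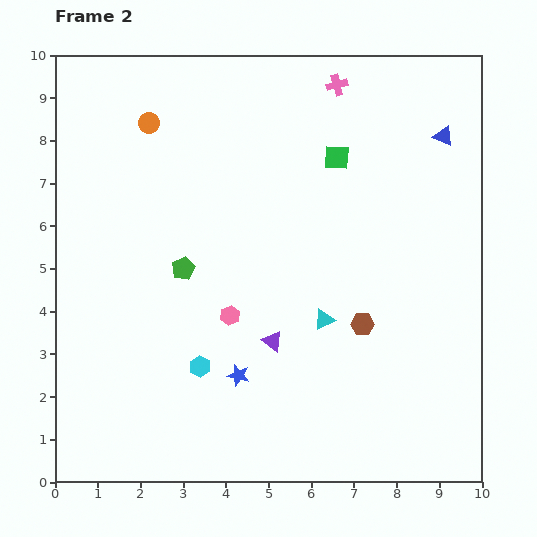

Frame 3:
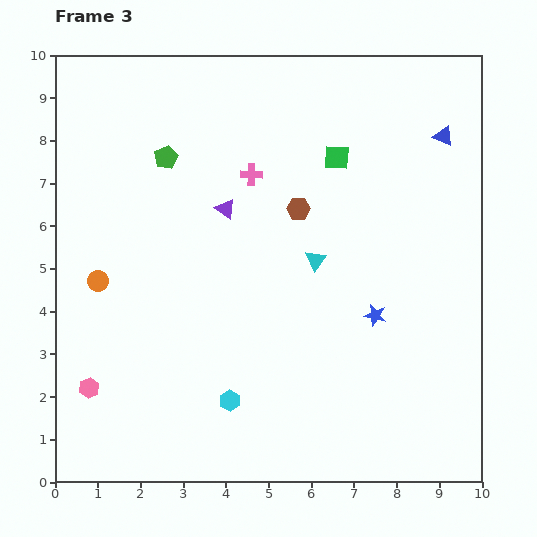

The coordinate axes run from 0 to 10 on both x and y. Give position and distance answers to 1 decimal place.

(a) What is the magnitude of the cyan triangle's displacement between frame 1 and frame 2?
1.3

The cyan triangle moved from (6.5, 2.5) to (6.3, 3.8), a distance of √(0.2² + 1.3²) ≈ 1.3.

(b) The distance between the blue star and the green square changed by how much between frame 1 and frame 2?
-3.0

Distance in frame 1: 8.6. Distance in frame 2: 5.6.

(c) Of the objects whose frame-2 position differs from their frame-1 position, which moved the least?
the cyan hexagon

(moved 1.0)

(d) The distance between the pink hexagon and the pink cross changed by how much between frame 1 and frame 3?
+4.4

Distance in frame 1: 1.9. Distance in frame 3: 6.3.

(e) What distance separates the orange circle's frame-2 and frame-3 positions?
3.9

The orange circle moved from (2.2, 8.4) to (1.0, 4.7), a distance of √(1.2² + 3.7²) ≈ 3.9.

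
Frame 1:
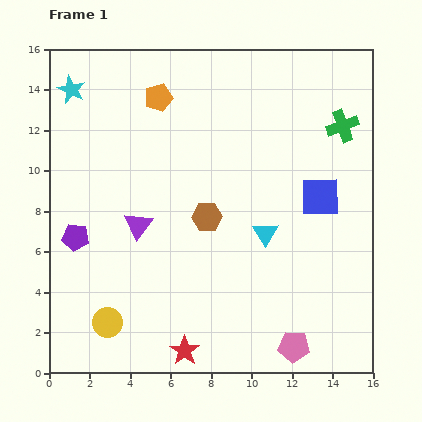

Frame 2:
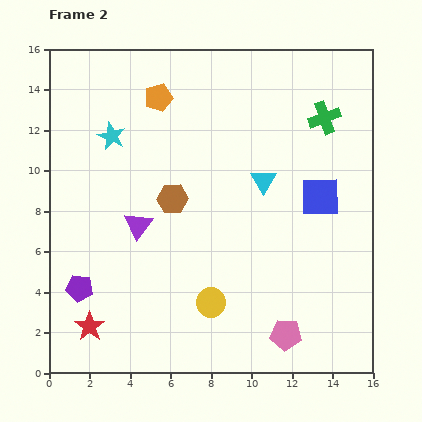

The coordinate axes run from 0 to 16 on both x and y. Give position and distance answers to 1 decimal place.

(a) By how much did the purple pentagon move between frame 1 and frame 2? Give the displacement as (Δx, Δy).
(0.2, -2.5)

The purple pentagon was at (1.3, 6.7) in frame 1 and (1.5, 4.2) in frame 2.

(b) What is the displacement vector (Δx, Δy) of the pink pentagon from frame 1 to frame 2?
(-0.4, 0.6)

The pink pentagon was at (12.1, 1.3) in frame 1 and (11.7, 1.9) in frame 2.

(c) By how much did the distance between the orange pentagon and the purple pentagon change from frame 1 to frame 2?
+2.2

Distance in frame 1: 8.0. Distance in frame 2: 10.2.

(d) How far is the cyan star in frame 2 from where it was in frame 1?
3.0

The cyan star moved from (1.1, 14.0) to (3.1, 11.7), a distance of √(2.0² + 2.3²) ≈ 3.0.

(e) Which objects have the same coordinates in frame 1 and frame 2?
the blue square, the purple triangle, the orange pentagon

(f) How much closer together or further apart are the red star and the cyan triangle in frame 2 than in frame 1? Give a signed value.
+4.2

Distance in frame 1: 7.0. Distance in frame 2: 11.2.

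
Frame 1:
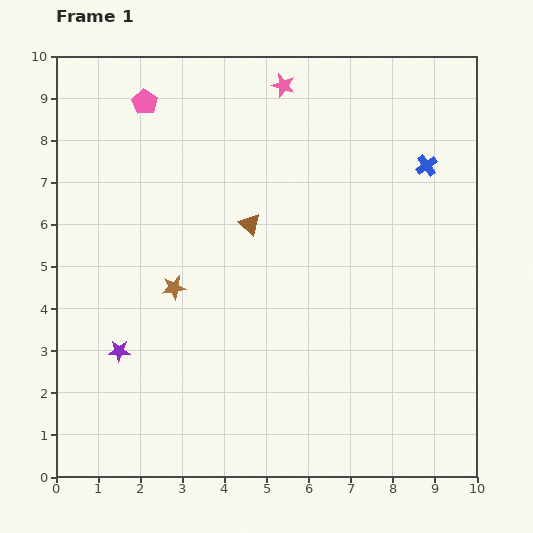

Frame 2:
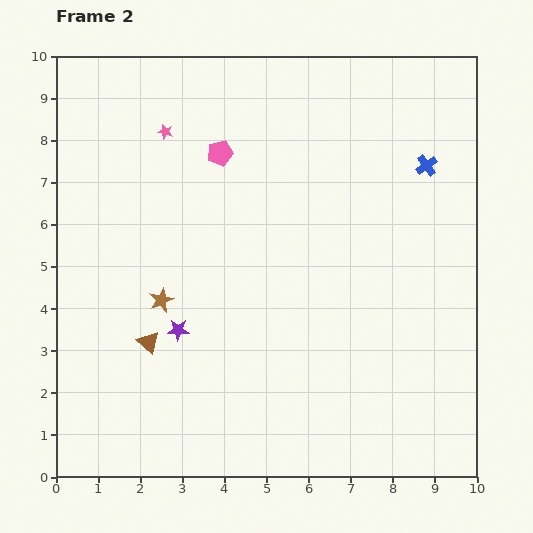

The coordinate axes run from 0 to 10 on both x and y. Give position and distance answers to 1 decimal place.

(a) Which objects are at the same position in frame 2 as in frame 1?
the blue cross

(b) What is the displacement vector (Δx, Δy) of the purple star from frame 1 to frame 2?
(1.4, 0.5)

The purple star was at (1.5, 3.0) in frame 1 and (2.9, 3.5) in frame 2.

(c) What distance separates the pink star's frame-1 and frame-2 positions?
3.0

The pink star moved from (5.4, 9.3) to (2.6, 8.2), a distance of √(2.8² + 1.1²) ≈ 3.0.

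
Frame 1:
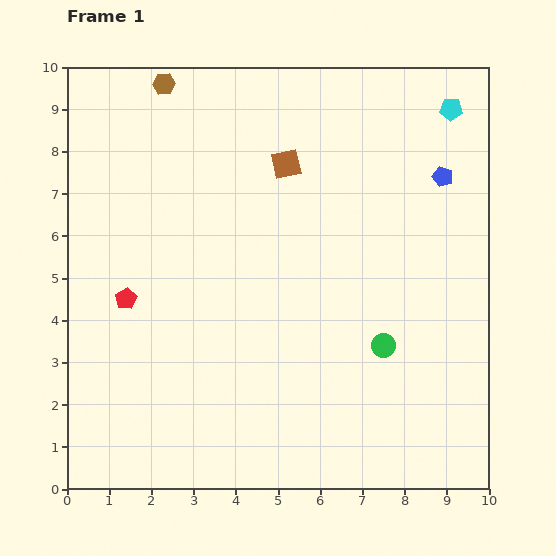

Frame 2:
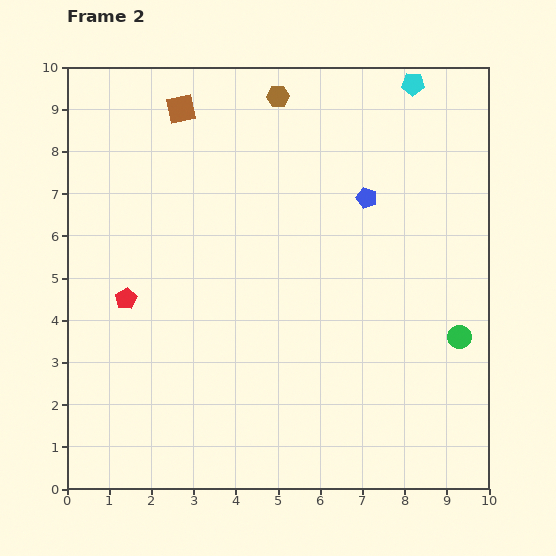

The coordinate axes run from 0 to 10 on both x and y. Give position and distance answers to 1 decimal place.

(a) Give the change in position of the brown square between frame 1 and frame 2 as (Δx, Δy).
(-2.5, 1.3)

The brown square was at (5.2, 7.7) in frame 1 and (2.7, 9.0) in frame 2.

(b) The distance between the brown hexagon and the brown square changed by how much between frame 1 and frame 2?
-1.2

Distance in frame 1: 3.5. Distance in frame 2: 2.3.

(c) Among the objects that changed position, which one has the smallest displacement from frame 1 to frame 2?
the cyan pentagon

(moved 1.1)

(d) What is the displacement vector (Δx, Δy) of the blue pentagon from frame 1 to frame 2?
(-1.8, -0.5)

The blue pentagon was at (8.9, 7.4) in frame 1 and (7.1, 6.9) in frame 2.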